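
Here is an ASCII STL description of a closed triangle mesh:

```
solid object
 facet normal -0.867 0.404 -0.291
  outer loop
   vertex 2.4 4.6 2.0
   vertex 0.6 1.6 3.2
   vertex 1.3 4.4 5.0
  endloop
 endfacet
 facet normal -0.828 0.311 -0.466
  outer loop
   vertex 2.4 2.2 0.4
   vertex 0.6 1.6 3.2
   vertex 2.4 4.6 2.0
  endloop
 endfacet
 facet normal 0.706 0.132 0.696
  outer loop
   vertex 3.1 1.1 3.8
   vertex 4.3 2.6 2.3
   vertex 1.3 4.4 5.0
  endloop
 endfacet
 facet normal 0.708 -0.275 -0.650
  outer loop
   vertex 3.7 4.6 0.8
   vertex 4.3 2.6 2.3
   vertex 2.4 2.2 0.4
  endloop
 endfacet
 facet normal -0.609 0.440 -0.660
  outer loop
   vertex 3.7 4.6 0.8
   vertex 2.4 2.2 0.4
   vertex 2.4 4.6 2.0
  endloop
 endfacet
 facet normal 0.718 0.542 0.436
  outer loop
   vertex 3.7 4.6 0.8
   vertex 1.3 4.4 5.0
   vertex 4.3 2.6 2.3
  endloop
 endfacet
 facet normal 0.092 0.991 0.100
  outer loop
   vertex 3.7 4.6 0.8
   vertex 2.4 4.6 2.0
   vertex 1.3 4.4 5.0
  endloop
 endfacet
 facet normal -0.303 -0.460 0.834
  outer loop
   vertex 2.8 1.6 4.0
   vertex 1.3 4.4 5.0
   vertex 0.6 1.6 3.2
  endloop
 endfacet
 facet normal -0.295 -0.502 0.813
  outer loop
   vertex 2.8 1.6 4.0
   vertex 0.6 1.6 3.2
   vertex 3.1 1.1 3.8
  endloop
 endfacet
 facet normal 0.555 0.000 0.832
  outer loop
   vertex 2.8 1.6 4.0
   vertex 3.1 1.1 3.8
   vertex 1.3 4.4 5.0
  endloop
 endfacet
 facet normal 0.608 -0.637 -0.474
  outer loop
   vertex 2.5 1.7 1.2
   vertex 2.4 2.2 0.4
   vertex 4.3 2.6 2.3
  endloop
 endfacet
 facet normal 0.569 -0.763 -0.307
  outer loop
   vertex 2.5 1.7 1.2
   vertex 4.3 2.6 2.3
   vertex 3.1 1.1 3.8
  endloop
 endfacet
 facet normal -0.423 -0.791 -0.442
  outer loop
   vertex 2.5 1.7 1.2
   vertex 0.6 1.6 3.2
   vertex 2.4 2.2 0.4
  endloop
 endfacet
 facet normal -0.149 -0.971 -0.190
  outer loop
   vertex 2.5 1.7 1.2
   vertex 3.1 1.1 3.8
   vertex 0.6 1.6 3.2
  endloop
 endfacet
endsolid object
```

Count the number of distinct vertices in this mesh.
9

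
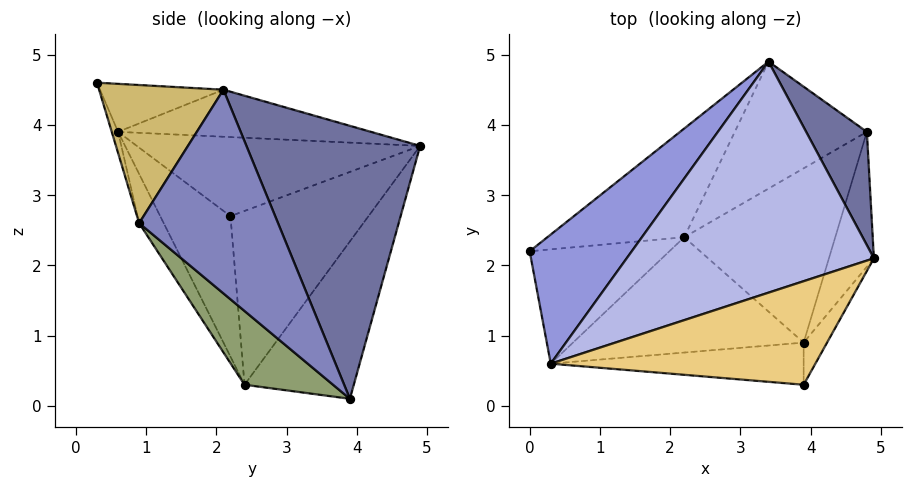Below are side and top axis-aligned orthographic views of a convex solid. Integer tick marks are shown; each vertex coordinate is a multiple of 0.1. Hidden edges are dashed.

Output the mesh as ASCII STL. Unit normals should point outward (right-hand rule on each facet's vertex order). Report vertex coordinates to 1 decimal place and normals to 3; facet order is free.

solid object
 facet normal 0.843 0.505 0.187
  outer loop
   vertex 4.8 3.9 0.1
   vertex 3.4 4.9 3.7
   vertex 4.9 2.1 4.5
  endloop
 endfacet
 facet normal 0.883 -0.427 -0.195
  outer loop
   vertex 3.9 0.9 2.6
   vertex 4.8 3.9 0.1
   vertex 4.9 2.1 4.5
  endloop
 endfacet
 facet normal -0.552 0.431 0.713
  outer loop
   vertex 0.3 0.6 3.9
   vertex 3.4 4.9 3.7
   vertex 0.0 2.2 2.7
  endloop
 endfacet
 facet normal -0.184 0.178 0.967
  outer loop
   vertex 0.3 0.6 3.9
   vertex 4.9 2.1 4.5
   vertex 3.4 4.9 3.7
  endloop
 endfacet
 facet normal 0.329 -0.661 -0.674
  outer loop
   vertex 2.2 2.4 0.3
   vertex 4.8 3.9 0.1
   vertex 3.9 0.9 2.6
  endloop
 endfacet
 facet normal -0.498 0.773 -0.392
  outer loop
   vertex 2.2 2.4 0.3
   vertex 0.0 2.2 2.7
   vertex 3.4 4.9 3.7
  endloop
 endfacet
 facet normal -0.480 0.779 -0.403
  outer loop
   vertex 2.2 2.4 0.3
   vertex 3.4 4.9 3.7
   vertex 4.8 3.9 0.1
  endloop
 endfacet
 facet normal -0.591 -0.552 -0.588
  outer loop
   vertex 2.2 2.4 0.3
   vertex 0.3 0.6 3.9
   vertex 0.0 2.2 2.7
  endloop
 endfacet
 facet normal -0.104 -0.867 -0.488
  outer loop
   vertex 2.2 2.4 0.3
   vertex 3.9 0.9 2.6
   vertex 0.3 0.6 3.9
  endloop
 endfacet
 facet normal 0.861 -0.487 -0.146
  outer loop
   vertex 3.9 0.3 4.6
   vertex 3.9 0.9 2.6
   vertex 4.9 2.1 4.5
  endloop
 endfacet
 facet normal -0.176 0.152 0.973
  outer loop
   vertex 3.9 0.3 4.6
   vertex 4.9 2.1 4.5
   vertex 0.3 0.6 3.9
  endloop
 endfacet
 facet normal -0.024 -0.958 -0.287
  outer loop
   vertex 3.9 0.3 4.6
   vertex 0.3 0.6 3.9
   vertex 3.9 0.9 2.6
  endloop
 endfacet
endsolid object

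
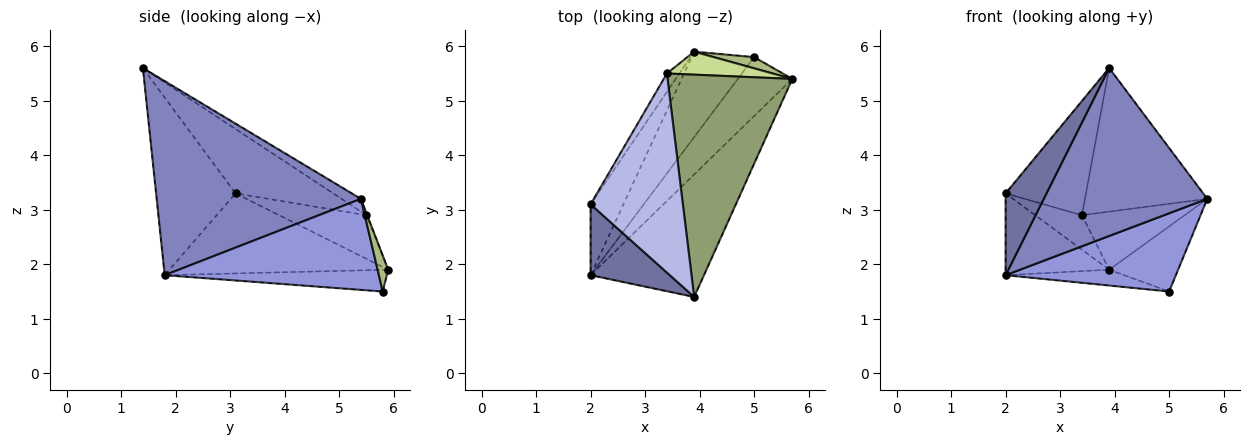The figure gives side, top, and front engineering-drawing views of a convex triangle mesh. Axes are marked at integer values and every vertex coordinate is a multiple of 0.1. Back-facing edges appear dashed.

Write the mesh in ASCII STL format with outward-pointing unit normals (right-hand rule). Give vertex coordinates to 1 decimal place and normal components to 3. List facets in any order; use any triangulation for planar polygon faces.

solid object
 facet normal -0.827 -0.425 0.369
  outer loop
   vertex 2.0 1.8 1.8
   vertex 3.9 1.4 5.6
   vertex 2.0 3.1 3.3
  endloop
 endfacet
 facet normal 0.710 -0.569 -0.415
  outer loop
   vertex 2.0 1.8 1.8
   vertex 5.7 5.4 3.2
   vertex 3.9 1.4 5.6
  endloop
 endfacet
 facet normal 0.709 -0.563 -0.424
  outer loop
   vertex 2.0 1.8 1.8
   vertex 5.0 5.8 1.5
   vertex 5.7 5.4 3.2
  endloop
 endfacet
 facet normal -0.518 0.426 0.742
  outer loop
   vertex 3.4 5.5 2.9
   vertex 2.0 3.1 3.3
   vertex 3.9 1.4 5.6
  endloop
 endfacet
 facet normal -0.086 0.541 0.837
  outer loop
   vertex 3.4 5.5 2.9
   vertex 3.9 1.4 5.6
   vertex 5.7 5.4 3.2
  endloop
 endfacet
 facet normal 0.150 0.974 0.168
  outer loop
   vertex 3.9 5.9 1.9
   vertex 5.7 5.4 3.2
   vertex 5.0 5.8 1.5
  endloop
 endfacet
 facet normal -0.008 0.930 0.368
  outer loop
   vertex 3.9 5.9 1.9
   vertex 3.4 5.5 2.9
   vertex 5.7 5.4 3.2
  endloop
 endfacet
 facet normal -0.323 0.172 -0.931
  outer loop
   vertex 3.9 5.9 1.9
   vertex 5.0 5.8 1.5
   vertex 2.0 1.8 1.8
  endloop
 endfacet
 facet normal -0.847 0.401 -0.348
  outer loop
   vertex 3.9 5.9 1.9
   vertex 2.0 1.8 1.8
   vertex 2.0 3.1 3.3
  endloop
 endfacet
 facet normal -0.855 0.458 -0.244
  outer loop
   vertex 3.9 5.9 1.9
   vertex 2.0 3.1 3.3
   vertex 3.4 5.5 2.9
  endloop
 endfacet
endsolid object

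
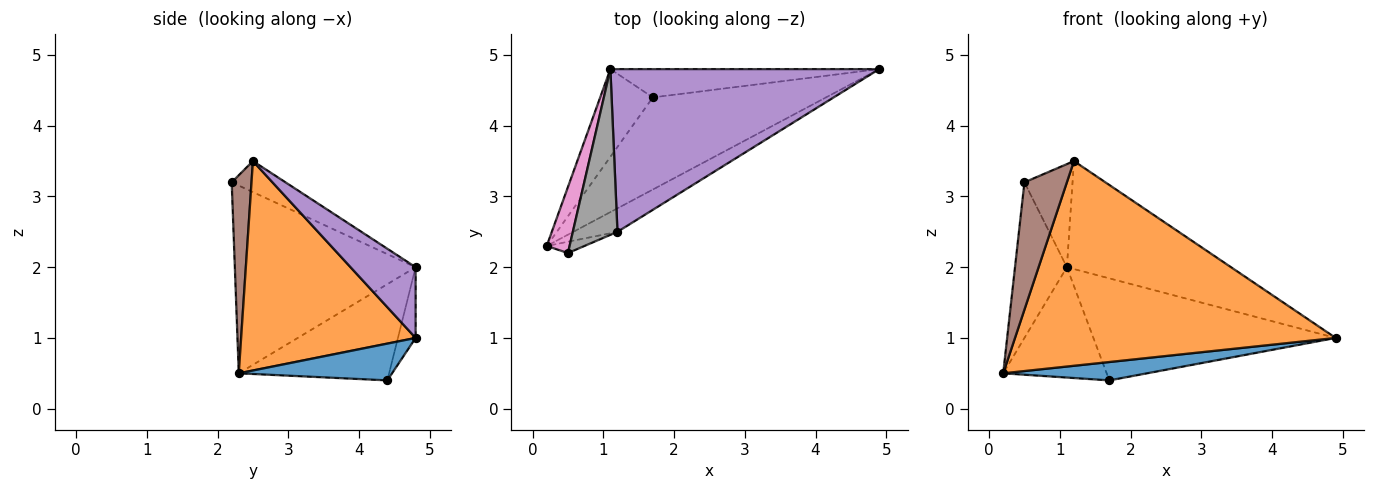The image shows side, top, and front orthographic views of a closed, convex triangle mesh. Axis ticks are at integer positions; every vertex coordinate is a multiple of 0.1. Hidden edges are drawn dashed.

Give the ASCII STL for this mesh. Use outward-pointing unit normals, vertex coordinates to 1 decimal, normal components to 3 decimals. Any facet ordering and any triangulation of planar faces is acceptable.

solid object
 facet normal 0.204 -0.191 -0.960
  outer loop
   vertex 1.7 4.4 0.4
   vertex 4.9 4.8 1.0
   vertex 0.2 2.3 0.5
  endloop
 endfacet
 facet normal 0.476 -0.874 -0.100
  outer loop
   vertex 1.2 2.5 3.5
   vertex 0.2 2.3 0.5
   vertex 4.9 4.8 1.0
  endloop
 endfacet
 facet normal -0.751 0.517 -0.411
  outer loop
   vertex 1.1 4.8 2.0
   vertex 1.7 4.4 0.4
   vertex 0.2 2.3 0.5
  endloop
 endfacet
 facet normal -0.070 0.961 -0.267
  outer loop
   vertex 1.1 4.8 2.0
   vertex 4.9 4.8 1.0
   vertex 1.7 4.4 0.4
  endloop
 endfacet
 facet normal 0.214 0.540 0.814
  outer loop
   vertex 1.1 4.8 2.0
   vertex 1.2 2.5 3.5
   vertex 4.9 4.8 1.0
  endloop
 endfacet
 facet normal 0.422 -0.903 -0.080
  outer loop
   vertex 0.5 2.2 3.2
   vertex 0.2 2.3 0.5
   vertex 1.2 2.5 3.5
  endloop
 endfacet
 facet normal -0.955 0.274 0.116
  outer loop
   vertex 0.5 2.2 3.2
   vertex 1.1 4.8 2.0
   vertex 0.2 2.3 0.5
  endloop
 endfacet
 facet normal -0.508 0.455 0.731
  outer loop
   vertex 0.5 2.2 3.2
   vertex 1.2 2.5 3.5
   vertex 1.1 4.8 2.0
  endloop
 endfacet
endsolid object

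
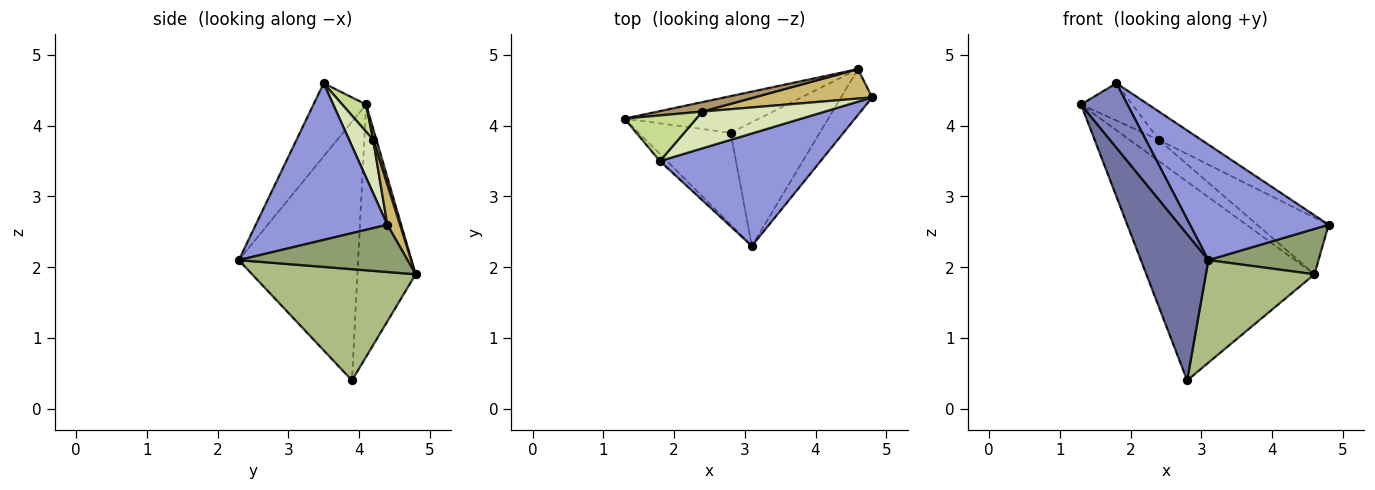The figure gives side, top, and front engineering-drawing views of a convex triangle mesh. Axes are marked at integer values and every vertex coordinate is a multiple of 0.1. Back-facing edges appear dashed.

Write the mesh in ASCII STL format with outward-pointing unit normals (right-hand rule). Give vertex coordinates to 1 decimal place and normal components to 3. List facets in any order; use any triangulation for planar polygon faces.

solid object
 facet normal -0.832 -0.470 -0.296
  outer loop
   vertex 2.8 3.9 0.4
   vertex 3.1 2.3 2.1
   vertex 1.3 4.1 4.3
  endloop
 endfacet
 facet normal -0.748 -0.660 -0.072
  outer loop
   vertex 1.8 3.5 4.6
   vertex 1.3 4.1 4.3
   vertex 3.1 2.3 2.1
  endloop
 endfacet
 facet normal 0.562 -0.593 0.577
  outer loop
   vertex 1.8 3.5 4.6
   vertex 3.1 2.3 2.1
   vertex 4.8 4.4 2.6
  endloop
 endfacet
 facet normal -0.322 0.931 -0.172
  outer loop
   vertex 4.6 4.8 1.9
   vertex 2.8 3.9 0.4
   vertex 1.3 4.1 4.3
  endloop
 endfacet
 facet normal 0.733 -0.479 -0.483
  outer loop
   vertex 4.6 4.8 1.9
   vertex 4.8 4.4 2.6
   vertex 3.1 2.3 2.1
  endloop
 endfacet
 facet normal 0.693 -0.460 -0.555
  outer loop
   vertex 4.6 4.8 1.9
   vertex 3.1 2.3 2.1
   vertex 2.8 3.9 0.4
  endloop
 endfacet
 facet normal 0.283 0.607 0.743
  outer loop
   vertex 2.4 4.2 3.8
   vertex 1.3 4.1 4.3
   vertex 1.8 3.5 4.6
  endloop
 endfacet
 facet normal 0.327 0.576 0.749
  outer loop
   vertex 2.4 4.2 3.8
   vertex 1.8 3.5 4.6
   vertex 4.8 4.4 2.6
  endloop
 endfacet
 facet normal 0.101 0.909 0.404
  outer loop
   vertex 2.4 4.2 3.8
   vertex 4.6 4.8 1.9
   vertex 1.3 4.1 4.3
  endloop
 endfacet
 facet normal 0.155 0.876 0.456
  outer loop
   vertex 2.4 4.2 3.8
   vertex 4.8 4.4 2.6
   vertex 4.6 4.8 1.9
  endloop
 endfacet
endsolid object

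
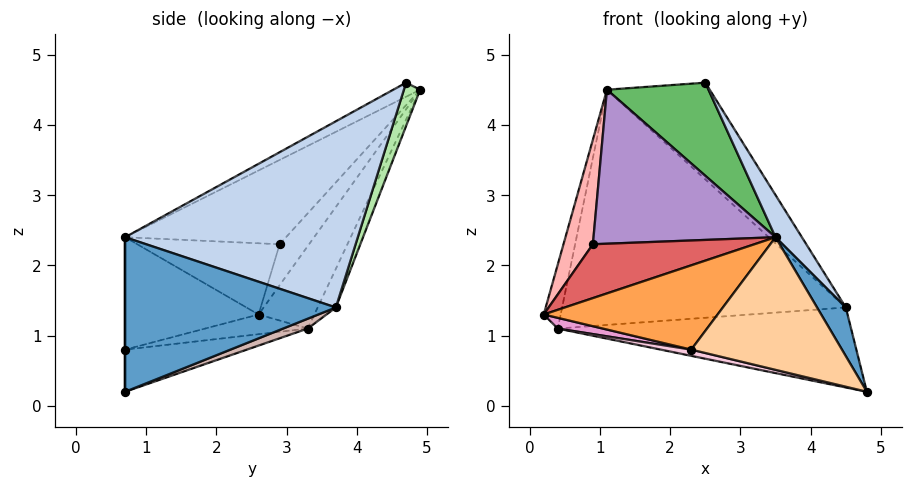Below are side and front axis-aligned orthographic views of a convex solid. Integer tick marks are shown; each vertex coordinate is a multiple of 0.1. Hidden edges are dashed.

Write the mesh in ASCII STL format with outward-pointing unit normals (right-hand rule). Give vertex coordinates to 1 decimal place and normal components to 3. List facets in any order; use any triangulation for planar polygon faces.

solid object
 facet normal 0.855 -0.117 0.505
  outer loop
   vertex 4.5 3.7 1.4
   vertex 3.5 0.7 2.4
   vertex 4.8 0.7 0.2
  endloop
 endfacet
 facet normal 0.831 -0.094 0.549
  outer loop
   vertex 4.5 3.7 1.4
   vertex 2.5 4.7 4.6
   vertex 3.5 0.7 2.4
  endloop
 endfacet
 facet normal -0.554 -0.722 0.415
  outer loop
   vertex 2.3 0.7 0.8
   vertex 3.5 0.7 2.4
   vertex 0.2 2.6 1.3
  endloop
 endfacet
 facet normal 0.000 -1.000 0.000
  outer loop
   vertex 2.3 0.7 0.8
   vertex 4.8 0.7 0.2
   vertex 3.5 0.7 2.4
  endloop
 endfacet
 facet normal -0.133 -0.503 0.854
  outer loop
   vertex 1.1 4.9 4.5
   vertex 3.5 0.7 2.4
   vertex 2.5 4.7 4.6
  endloop
 endfacet
 facet normal 0.153 0.966 -0.207
  outer loop
   vertex 1.1 4.9 4.5
   vertex 2.5 4.7 4.6
   vertex 4.5 3.7 1.4
  endloop
 endfacet
 facet normal -0.545 -0.618 0.567
  outer loop
   vertex 0.9 2.9 2.3
   vertex 0.2 2.6 1.3
   vertex 3.5 0.7 2.4
  endloop
 endfacet
 facet normal -0.577 -0.577 0.577
  outer loop
   vertex 0.9 2.9 2.3
   vertex 1.1 4.9 4.5
   vertex 0.2 2.6 1.3
  endloop
 endfacet
 facet normal -0.532 -0.602 0.595
  outer loop
   vertex 0.9 2.9 2.3
   vertex 3.5 0.7 2.4
   vertex 1.1 4.9 4.5
  endloop
 endfacet
 facet normal -0.955 0.290 0.060
  outer loop
   vertex 0.4 3.3 1.1
   vertex 0.2 2.6 1.3
   vertex 1.1 4.9 4.5
  endloop
 endfacet
 facet normal -0.058 0.908 -0.415
  outer loop
   vertex 0.4 3.3 1.1
   vertex 1.1 4.9 4.5
   vertex 4.5 3.7 1.4
  endloop
 endfacet
 facet normal 0.031 0.374 -0.927
  outer loop
   vertex 0.4 3.3 1.1
   vertex 4.5 3.7 1.4
   vertex 4.8 0.7 0.2
  endloop
 endfacet
 facet normal -0.362 -0.159 -0.918
  outer loop
   vertex 0.4 3.3 1.1
   vertex 2.3 0.7 0.8
   vertex 0.2 2.6 1.3
  endloop
 endfacet
 facet normal -0.233 -0.058 -0.971
  outer loop
   vertex 0.4 3.3 1.1
   vertex 4.8 0.7 0.2
   vertex 2.3 0.7 0.8
  endloop
 endfacet
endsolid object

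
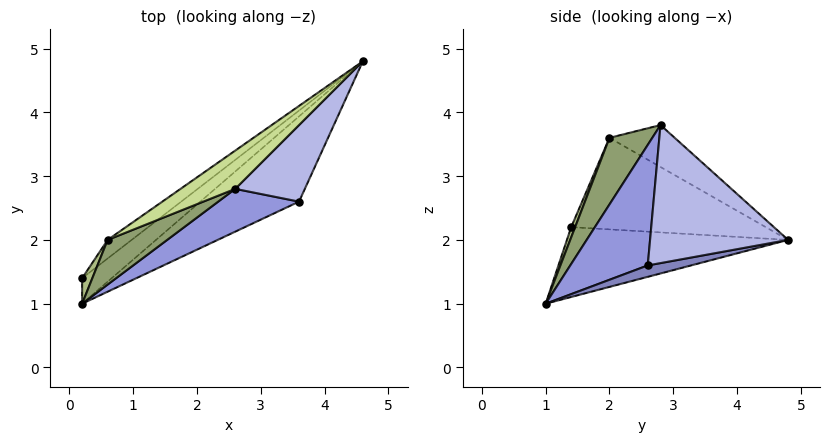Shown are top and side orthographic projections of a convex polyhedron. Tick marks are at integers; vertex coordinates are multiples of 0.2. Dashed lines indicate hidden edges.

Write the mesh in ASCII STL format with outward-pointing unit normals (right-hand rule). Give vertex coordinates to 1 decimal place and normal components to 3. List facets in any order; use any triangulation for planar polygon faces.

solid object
 facet normal -0.599 0.760 -0.253
  outer loop
   vertex 0.2 1.4 2.2
   vertex 4.6 4.8 2.0
   vertex 0.2 1.0 1.0
  endloop
 endfacet
 facet normal 0.114 0.127 -0.985
  outer loop
   vertex 3.6 2.6 1.6
   vertex 0.2 1.0 1.0
   vertex 4.6 4.8 2.0
  endloop
 endfacet
 facet normal 0.375 -0.892 0.252
  outer loop
   vertex 3.6 2.6 1.6
   vertex 2.6 2.8 3.8
   vertex 0.2 1.0 1.0
  endloop
 endfacet
 facet normal 0.803 -0.438 0.405
  outer loop
   vertex 3.6 2.6 1.6
   vertex 4.6 4.8 2.0
   vertex 2.6 2.8 3.8
  endloop
 endfacet
 facet normal 0.329 -0.897 0.294
  outer loop
   vertex 0.6 2.0 3.6
   vertex 0.2 1.0 1.0
   vertex 2.6 2.8 3.8
  endloop
 endfacet
 facet normal 0.302 -0.905 0.302
  outer loop
   vertex 0.6 2.0 3.6
   vertex 0.2 1.4 2.2
   vertex 0.2 1.0 1.0
  endloop
 endfacet
 facet normal -0.367 0.798 0.479
  outer loop
   vertex 0.6 2.0 3.6
   vertex 2.6 2.8 3.8
   vertex 4.6 4.8 2.0
  endloop
 endfacet
 facet normal -0.608 0.778 -0.160
  outer loop
   vertex 0.6 2.0 3.6
   vertex 4.6 4.8 2.0
   vertex 0.2 1.4 2.2
  endloop
 endfacet
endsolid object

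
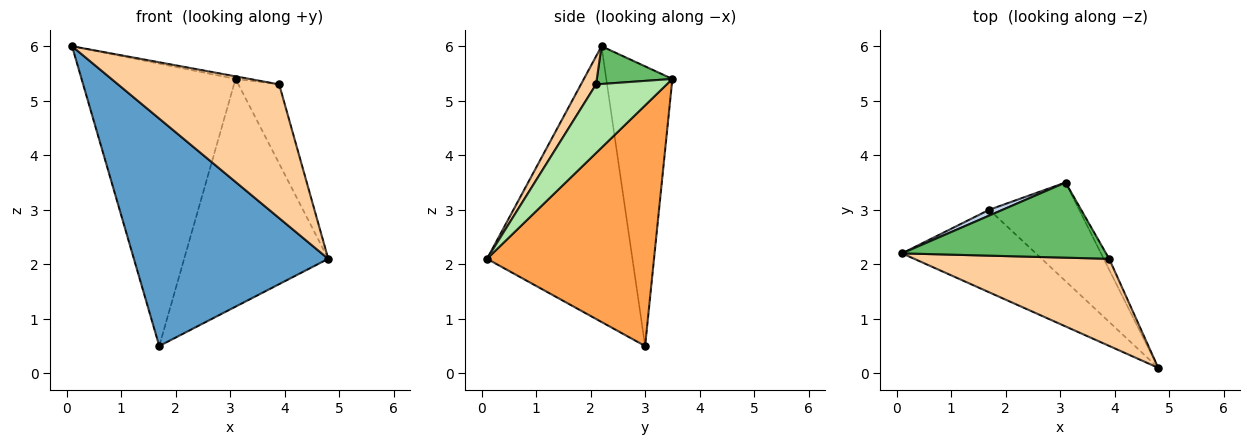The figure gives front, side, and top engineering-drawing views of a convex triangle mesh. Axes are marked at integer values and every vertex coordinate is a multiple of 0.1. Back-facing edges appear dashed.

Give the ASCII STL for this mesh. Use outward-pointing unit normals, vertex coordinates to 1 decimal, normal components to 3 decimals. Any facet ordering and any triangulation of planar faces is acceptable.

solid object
 facet normal -0.575 -0.769 -0.279
  outer loop
   vertex 1.7 3.0 0.5
   vertex 4.8 0.1 2.1
   vertex 0.1 2.2 6.0
  endloop
 endfacet
 facet normal -0.394 0.919 0.019
  outer loop
   vertex 1.7 3.0 0.5
   vertex 0.1 2.2 6.0
   vertex 3.1 3.5 5.4
  endloop
 endfacet
 facet normal 0.729 0.629 -0.272
  outer loop
   vertex 1.7 3.0 0.5
   vertex 3.1 3.5 5.4
   vertex 4.8 0.1 2.1
  endloop
 endfacet
 facet normal 0.078 -0.835 0.544
  outer loop
   vertex 3.9 2.1 5.3
   vertex 0.1 2.2 6.0
   vertex 4.8 0.1 2.1
  endloop
 endfacet
 facet normal 0.182 0.034 0.983
  outer loop
   vertex 3.9 2.1 5.3
   vertex 3.1 3.5 5.4
   vertex 0.1 2.2 6.0
  endloop
 endfacet
 facet normal 0.864 0.499 -0.069
  outer loop
   vertex 3.9 2.1 5.3
   vertex 4.8 0.1 2.1
   vertex 3.1 3.5 5.4
  endloop
 endfacet
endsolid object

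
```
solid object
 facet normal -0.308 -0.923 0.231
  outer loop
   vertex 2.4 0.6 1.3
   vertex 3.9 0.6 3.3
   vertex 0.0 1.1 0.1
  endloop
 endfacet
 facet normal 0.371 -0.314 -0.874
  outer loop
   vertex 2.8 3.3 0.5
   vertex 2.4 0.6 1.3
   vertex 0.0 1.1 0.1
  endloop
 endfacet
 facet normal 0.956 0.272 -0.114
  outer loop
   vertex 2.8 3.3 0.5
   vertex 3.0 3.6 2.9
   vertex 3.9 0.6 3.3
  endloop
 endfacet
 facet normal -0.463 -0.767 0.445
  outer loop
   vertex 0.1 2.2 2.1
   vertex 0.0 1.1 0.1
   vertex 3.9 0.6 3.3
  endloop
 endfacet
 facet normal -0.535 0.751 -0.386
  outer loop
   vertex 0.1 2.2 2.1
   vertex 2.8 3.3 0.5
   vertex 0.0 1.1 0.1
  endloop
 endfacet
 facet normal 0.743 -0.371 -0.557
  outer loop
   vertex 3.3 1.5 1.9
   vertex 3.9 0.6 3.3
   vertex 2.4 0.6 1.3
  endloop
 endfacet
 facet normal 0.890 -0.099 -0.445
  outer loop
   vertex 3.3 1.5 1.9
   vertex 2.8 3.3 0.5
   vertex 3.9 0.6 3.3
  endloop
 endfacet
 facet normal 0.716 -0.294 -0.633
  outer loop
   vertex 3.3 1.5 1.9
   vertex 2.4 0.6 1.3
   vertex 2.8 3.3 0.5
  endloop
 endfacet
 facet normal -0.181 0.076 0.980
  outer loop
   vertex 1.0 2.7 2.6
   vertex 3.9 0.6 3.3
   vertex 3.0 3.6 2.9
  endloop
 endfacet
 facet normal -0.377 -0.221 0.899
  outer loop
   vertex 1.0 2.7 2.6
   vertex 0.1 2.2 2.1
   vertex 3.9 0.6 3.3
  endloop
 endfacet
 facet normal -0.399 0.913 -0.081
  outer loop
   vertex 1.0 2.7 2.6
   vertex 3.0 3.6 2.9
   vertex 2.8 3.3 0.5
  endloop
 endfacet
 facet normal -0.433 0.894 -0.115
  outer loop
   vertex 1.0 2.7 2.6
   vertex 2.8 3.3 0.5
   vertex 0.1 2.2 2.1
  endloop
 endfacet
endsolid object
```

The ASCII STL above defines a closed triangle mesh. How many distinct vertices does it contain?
8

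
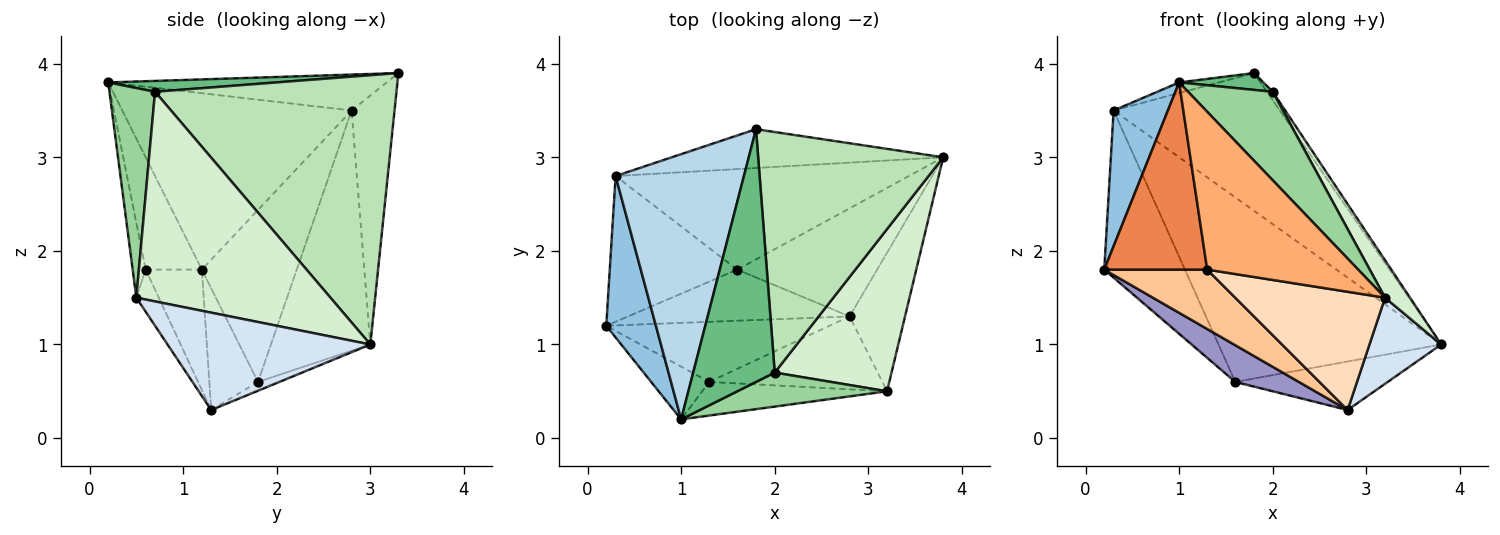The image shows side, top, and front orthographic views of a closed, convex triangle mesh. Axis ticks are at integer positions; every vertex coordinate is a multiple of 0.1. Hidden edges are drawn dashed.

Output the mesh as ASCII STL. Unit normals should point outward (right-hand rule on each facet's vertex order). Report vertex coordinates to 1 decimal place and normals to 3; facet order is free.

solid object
 facet normal -0.241 0.934 -0.263
  outer loop
   vertex 0.3 2.8 3.5
   vertex 1.8 3.3 3.9
   vertex 3.8 3.0 1.0
  endloop
 endfacet
 facet normal -0.938 -0.222 0.264
  outer loop
   vertex 0.3 2.8 3.5
   vertex 0.2 1.2 1.8
   vertex 1.0 0.2 3.8
  endloop
 endfacet
 facet normal -0.269 0.038 0.962
  outer loop
   vertex 0.3 2.8 3.5
   vertex 1.0 0.2 3.8
   vertex 1.8 3.3 3.9
  endloop
 endfacet
 facet normal 0.831 -0.294 -0.473
  outer loop
   vertex 2.8 1.3 0.3
   vertex 3.8 3.0 1.0
   vertex 3.2 0.5 1.5
  endloop
 endfacet
 facet normal -0.465 -0.852 -0.240
  outer loop
   vertex 1.3 0.6 1.8
   vertex 1.0 0.2 3.8
   vertex 0.2 1.2 1.8
  endloop
 endfacet
 facet normal -0.084 -0.975 -0.208
  outer loop
   vertex 1.3 0.6 1.8
   vertex 3.2 0.5 1.5
   vertex 1.0 0.2 3.8
  endloop
 endfacet
 facet normal -0.358 -0.656 -0.664
  outer loop
   vertex 1.3 0.6 1.8
   vertex 0.2 1.2 1.8
   vertex 2.8 1.3 0.3
  endloop
 endfacet
 facet normal -0.127 -0.844 -0.521
  outer loop
   vertex 1.3 0.6 1.8
   vertex 2.8 1.3 0.3
   vertex 3.2 0.5 1.5
  endloop
 endfacet
 facet normal 0.132 -0.066 0.989
  outer loop
   vertex 2.0 0.7 3.7
   vertex 1.8 3.3 3.9
   vertex 1.0 0.2 3.8
  endloop
 endfacet
 facet normal 0.449 -0.834 0.321
  outer loop
   vertex 2.0 0.7 3.7
   vertex 1.0 0.2 3.8
   vertex 3.2 0.5 1.5
  endloop
 endfacet
 facet normal 0.824 0.020 0.566
  outer loop
   vertex 2.0 0.7 3.7
   vertex 3.8 3.0 1.0
   vertex 1.8 3.3 3.9
  endloop
 endfacet
 facet normal 0.868 -0.112 0.484
  outer loop
   vertex 2.0 0.7 3.7
   vertex 3.2 0.5 1.5
   vertex 3.8 3.0 1.0
  endloop
 endfacet
 facet normal -0.407 -0.533 -0.742
  outer loop
   vertex 1.6 1.8 0.6
   vertex 2.8 1.3 0.3
   vertex 0.2 1.2 1.8
  endloop
 endfacet
 facet normal -0.057 0.409 -0.911
  outer loop
   vertex 1.6 1.8 0.6
   vertex 3.8 3.0 1.0
   vertex 2.8 1.3 0.3
  endloop
 endfacet
 facet normal -0.663 0.564 -0.492
  outer loop
   vertex 1.6 1.8 0.6
   vertex 0.2 1.2 1.8
   vertex 0.3 2.8 3.5
  endloop
 endfacet
 facet normal -0.365 0.818 -0.445
  outer loop
   vertex 1.6 1.8 0.6
   vertex 0.3 2.8 3.5
   vertex 3.8 3.0 1.0
  endloop
 endfacet
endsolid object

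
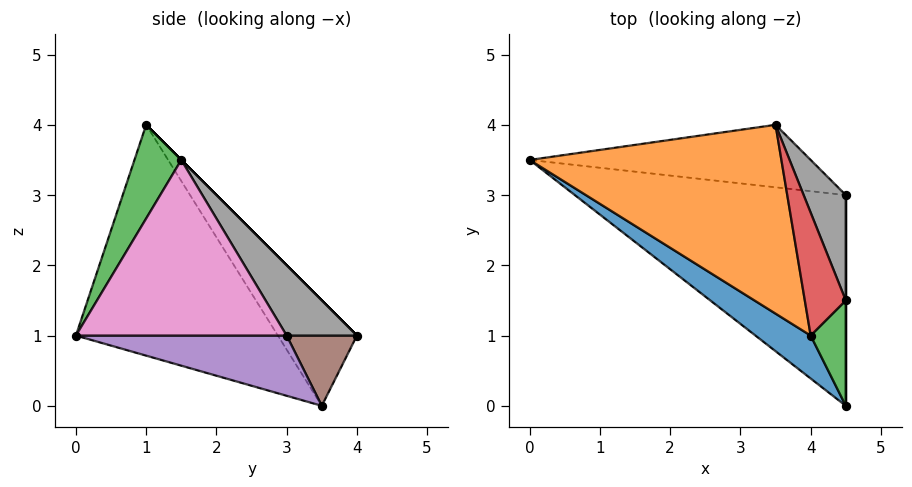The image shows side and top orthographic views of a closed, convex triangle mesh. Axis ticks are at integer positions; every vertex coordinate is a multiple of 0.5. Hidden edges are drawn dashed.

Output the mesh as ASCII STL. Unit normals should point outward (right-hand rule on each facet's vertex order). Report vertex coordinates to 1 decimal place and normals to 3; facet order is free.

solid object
 facet normal -0.628 -0.764 0.150
  outer loop
   vertex 4.0 1.0 4.0
   vertex 0.0 3.5 0.0
   vertex 4.5 0.0 1.0
  endloop
 endfacet
 facet normal -0.293 0.651 0.700
  outer loop
   vertex 4.0 1.0 4.0
   vertex 3.5 4.0 1.0
   vertex 0.0 3.5 0.0
  endloop
 endfacet
 facet normal 0.808 -0.505 0.303
  outer loop
   vertex 4.5 1.5 3.5
   vertex 4.0 1.0 4.0
   vertex 4.5 0.0 1.0
  endloop
 endfacet
 facet normal 0.000 0.707 0.707
  outer loop
   vertex 4.5 1.5 3.5
   vertex 3.5 4.0 1.0
   vertex 4.0 1.0 4.0
  endloop
 endfacet
 facet normal 0.217 0.000 -0.976
  outer loop
   vertex 4.5 3.0 1.0
   vertex 4.5 0.0 1.0
   vertex 0.0 3.5 0.0
  endloop
 endfacet
 facet normal 0.236 0.236 -0.943
  outer loop
   vertex 4.5 3.0 1.0
   vertex 0.0 3.5 0.0
   vertex 3.5 4.0 1.0
  endloop
 endfacet
 facet normal 1.000 0.000 0.000
  outer loop
   vertex 4.5 3.0 1.0
   vertex 4.5 1.5 3.5
   vertex 4.5 0.0 1.0
  endloop
 endfacet
 facet normal 0.651 0.651 0.391
  outer loop
   vertex 4.5 3.0 1.0
   vertex 3.5 4.0 1.0
   vertex 4.5 1.5 3.5
  endloop
 endfacet
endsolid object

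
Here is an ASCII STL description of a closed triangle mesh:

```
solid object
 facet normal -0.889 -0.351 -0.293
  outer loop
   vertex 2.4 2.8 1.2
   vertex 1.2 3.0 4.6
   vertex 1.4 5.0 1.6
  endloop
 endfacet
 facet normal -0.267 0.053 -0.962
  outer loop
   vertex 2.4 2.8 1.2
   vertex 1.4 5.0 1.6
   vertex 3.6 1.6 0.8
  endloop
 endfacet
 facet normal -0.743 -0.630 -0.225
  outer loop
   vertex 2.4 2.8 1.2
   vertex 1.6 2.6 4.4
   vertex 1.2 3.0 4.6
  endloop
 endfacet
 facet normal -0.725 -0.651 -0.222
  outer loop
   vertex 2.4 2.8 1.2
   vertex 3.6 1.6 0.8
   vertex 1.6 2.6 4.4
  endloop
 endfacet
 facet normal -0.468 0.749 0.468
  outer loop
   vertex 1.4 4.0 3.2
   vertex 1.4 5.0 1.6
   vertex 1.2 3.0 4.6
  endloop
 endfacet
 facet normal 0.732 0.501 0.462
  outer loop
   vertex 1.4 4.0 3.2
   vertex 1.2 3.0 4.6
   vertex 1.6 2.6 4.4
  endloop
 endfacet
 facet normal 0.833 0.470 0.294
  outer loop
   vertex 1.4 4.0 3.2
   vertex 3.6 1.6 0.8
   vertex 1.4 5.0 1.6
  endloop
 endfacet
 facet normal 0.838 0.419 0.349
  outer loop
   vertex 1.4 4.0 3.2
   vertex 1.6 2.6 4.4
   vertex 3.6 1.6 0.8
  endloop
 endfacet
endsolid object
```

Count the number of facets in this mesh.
8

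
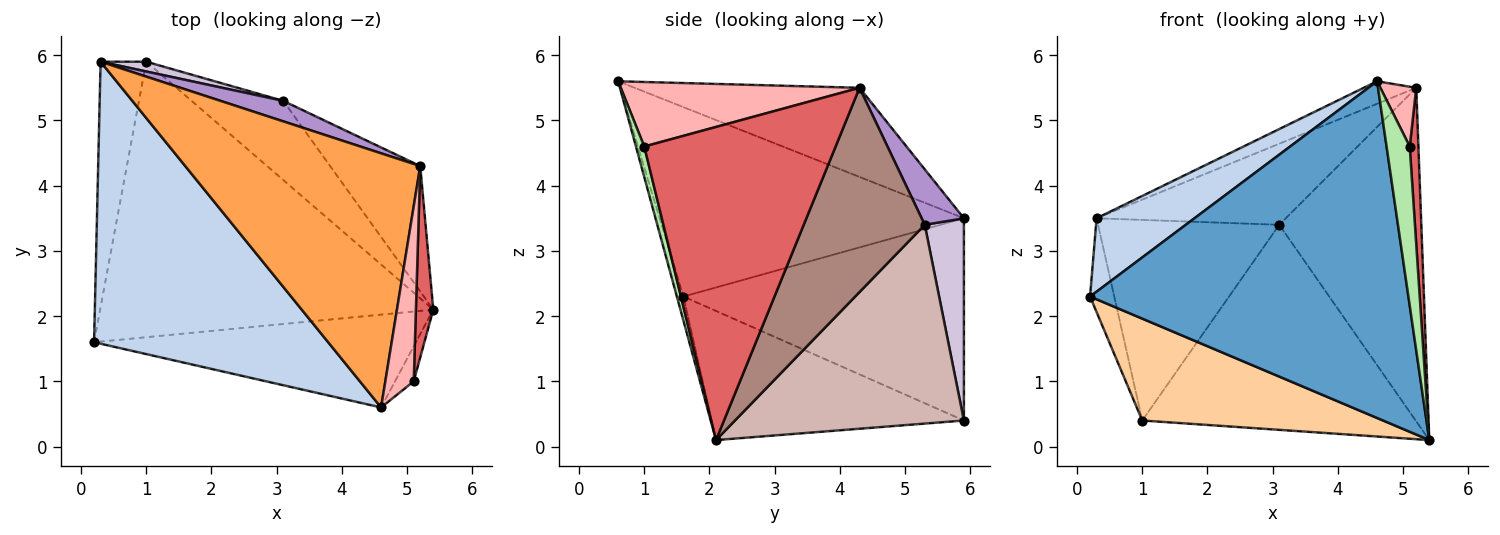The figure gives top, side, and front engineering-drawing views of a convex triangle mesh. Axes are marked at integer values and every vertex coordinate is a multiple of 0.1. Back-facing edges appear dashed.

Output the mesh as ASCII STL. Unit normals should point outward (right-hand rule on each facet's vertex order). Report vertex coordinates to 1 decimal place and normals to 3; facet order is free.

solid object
 facet normal -0.020 -0.964 -0.266
  outer loop
   vertex 4.6 0.6 5.6
   vertex 0.2 1.6 2.3
   vertex 5.4 2.1 0.1
  endloop
 endfacet
 facet normal -0.617 -0.198 0.762
  outer loop
   vertex 4.6 0.6 5.6
   vertex 0.3 5.9 3.5
   vertex 0.2 1.6 2.3
  endloop
 endfacet
 facet normal -0.353 0.082 0.932
  outer loop
   vertex 5.2 4.3 5.5
   vertex 0.3 5.9 3.5
   vertex 4.6 0.6 5.6
  endloop
 endfacet
 facet normal -0.342 -0.326 -0.882
  outer loop
   vertex 1.0 5.9 0.4
   vertex 5.4 2.1 0.1
   vertex 0.2 1.6 2.3
  endloop
 endfacet
 facet normal -0.972 0.084 -0.219
  outer loop
   vertex 1.0 5.9 0.4
   vertex 0.2 1.6 2.3
   vertex 0.3 5.9 3.5
  endloop
 endfacet
 facet normal 0.331 -0.922 -0.203
  outer loop
   vertex 5.1 1.0 4.6
   vertex 4.6 0.6 5.6
   vertex 5.4 2.1 0.1
  endloop
 endfacet
 facet normal 0.997 -0.045 0.055
  outer loop
   vertex 5.1 1.0 4.6
   vertex 5.4 2.1 0.1
   vertex 5.2 4.3 5.5
  endloop
 endfacet
 facet normal 0.907 -0.136 0.399
  outer loop
   vertex 5.1 1.0 4.6
   vertex 5.2 4.3 5.5
   vertex 4.6 0.6 5.6
  endloop
 endfacet
 facet normal 0.212 0.948 0.240
  outer loop
   vertex 3.1 5.3 3.4
   vertex 0.3 5.9 3.5
   vertex 5.2 4.3 5.5
  endloop
 endfacet
 facet normal 0.211 0.976 0.048
  outer loop
   vertex 3.1 5.3 3.4
   vertex 1.0 5.9 0.4
   vertex 0.3 5.9 3.5
  endloop
 endfacet
 facet normal 0.624 0.732 -0.275
  outer loop
   vertex 3.1 5.3 3.4
   vertex 5.2 4.3 5.5
   vertex 5.4 2.1 0.1
  endloop
 endfacet
 facet normal 0.616 0.735 -0.284
  outer loop
   vertex 3.1 5.3 3.4
   vertex 5.4 2.1 0.1
   vertex 1.0 5.9 0.4
  endloop
 endfacet
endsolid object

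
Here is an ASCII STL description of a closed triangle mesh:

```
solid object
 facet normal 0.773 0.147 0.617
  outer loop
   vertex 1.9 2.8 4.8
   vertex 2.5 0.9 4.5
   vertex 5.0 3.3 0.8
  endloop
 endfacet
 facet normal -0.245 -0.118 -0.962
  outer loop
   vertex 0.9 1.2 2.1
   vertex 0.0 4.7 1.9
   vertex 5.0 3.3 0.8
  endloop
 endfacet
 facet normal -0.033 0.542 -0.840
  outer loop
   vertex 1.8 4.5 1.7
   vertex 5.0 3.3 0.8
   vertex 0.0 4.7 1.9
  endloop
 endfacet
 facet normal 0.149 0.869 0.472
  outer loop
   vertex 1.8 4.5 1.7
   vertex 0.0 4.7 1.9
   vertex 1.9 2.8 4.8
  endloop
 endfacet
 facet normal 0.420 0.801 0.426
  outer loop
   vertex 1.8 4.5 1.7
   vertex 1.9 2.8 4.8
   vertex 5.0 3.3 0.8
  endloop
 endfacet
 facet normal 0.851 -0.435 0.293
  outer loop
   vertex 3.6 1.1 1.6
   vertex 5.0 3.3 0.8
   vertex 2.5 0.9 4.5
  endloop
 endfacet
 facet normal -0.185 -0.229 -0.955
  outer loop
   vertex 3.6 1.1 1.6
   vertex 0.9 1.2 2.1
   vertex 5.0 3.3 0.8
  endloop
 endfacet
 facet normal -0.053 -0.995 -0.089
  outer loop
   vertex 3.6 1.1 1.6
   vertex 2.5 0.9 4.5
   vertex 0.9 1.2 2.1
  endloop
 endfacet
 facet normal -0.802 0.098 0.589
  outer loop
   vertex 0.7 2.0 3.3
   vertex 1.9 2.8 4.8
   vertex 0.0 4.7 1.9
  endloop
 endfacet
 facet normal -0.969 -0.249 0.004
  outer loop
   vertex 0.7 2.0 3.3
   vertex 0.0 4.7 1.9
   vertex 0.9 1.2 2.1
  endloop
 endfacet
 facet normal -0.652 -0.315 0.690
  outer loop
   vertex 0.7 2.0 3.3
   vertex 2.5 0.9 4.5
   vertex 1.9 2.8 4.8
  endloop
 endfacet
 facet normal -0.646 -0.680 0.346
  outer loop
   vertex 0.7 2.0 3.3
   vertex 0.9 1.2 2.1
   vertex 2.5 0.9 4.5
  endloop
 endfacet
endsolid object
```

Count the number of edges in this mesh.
18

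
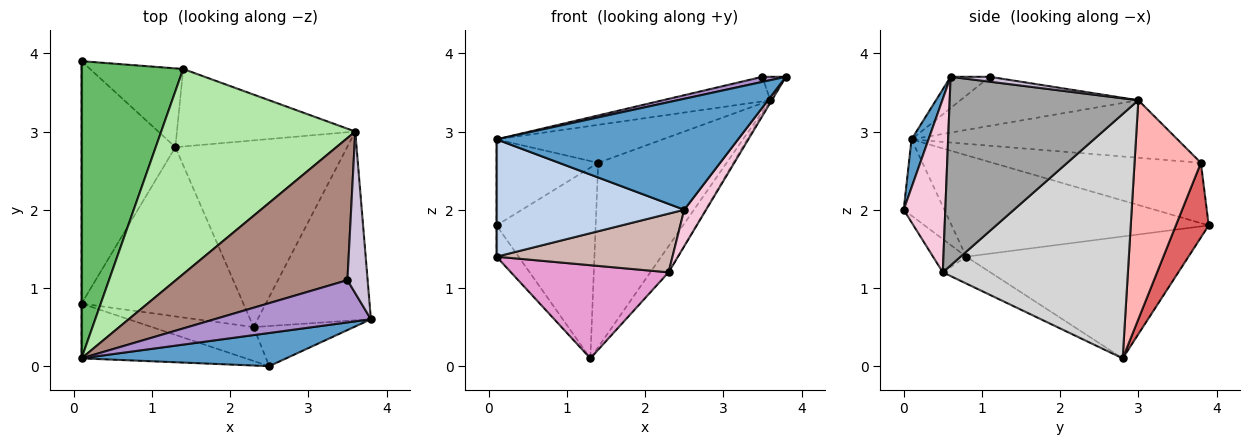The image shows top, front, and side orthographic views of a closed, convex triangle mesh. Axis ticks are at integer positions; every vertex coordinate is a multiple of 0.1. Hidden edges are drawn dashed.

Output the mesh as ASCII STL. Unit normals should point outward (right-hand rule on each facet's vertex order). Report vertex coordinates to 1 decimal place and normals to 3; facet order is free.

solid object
 facet normal 0.067 -0.956 0.286
  outer loop
   vertex 0.1 0.1 2.9
   vertex 2.5 0.0 2.0
   vertex 3.8 0.6 3.7
  endloop
 endfacet
 facet normal -0.193 -0.889 -0.415
  outer loop
   vertex 0.1 0.8 1.4
   vertex 2.5 0.0 2.0
   vertex 0.1 0.1 2.9
  endloop
 endfacet
 facet normal -0.790 0.078 -0.608
  outer loop
   vertex 0.1 0.8 1.4
   vertex 0.1 3.9 1.8
   vertex 1.3 2.8 0.1
  endloop
 endfacet
 facet normal -1.000 0.000 0.000
  outer loop
   vertex 0.1 0.8 1.4
   vertex 0.1 0.1 2.9
   vertex 0.1 3.9 1.8
  endloop
 endfacet
 facet normal -0.495 0.242 0.835
  outer loop
   vertex 1.4 3.8 2.6
   vertex 0.1 3.9 1.8
   vertex 0.1 0.1 2.9
  endloop
 endfacet
 facet normal -0.280 0.175 0.944
  outer loop
   vertex 1.4 3.8 2.6
   vertex 0.1 0.1 2.9
   vertex 3.6 3.0 3.4
  endloop
 endfacet
 facet normal 0.293 0.884 -0.365
  outer loop
   vertex 1.4 3.8 2.6
   vertex 1.3 2.8 0.1
   vertex 0.1 3.9 1.8
  endloop
 endfacet
 facet normal 0.430 0.832 -0.350
  outer loop
   vertex 1.4 3.8 2.6
   vertex 3.6 3.0 3.4
   vertex 1.3 2.8 0.1
  endloop
 endfacet
 facet normal -0.195 -0.117 0.974
  outer loop
   vertex 3.5 1.1 3.7
   vertex 0.1 0.1 2.9
   vertex 3.8 0.6 3.7
  endloop
 endfacet
 facet normal 0.233 0.140 0.962
  outer loop
   vertex 3.5 1.1 3.7
   vertex 3.8 0.6 3.7
   vertex 3.6 3.0 3.4
  endloop
 endfacet
 facet normal -0.271 0.164 0.948
  outer loop
   vertex 3.5 1.1 3.7
   vertex 3.6 3.0 3.4
   vertex 0.1 0.1 2.9
  endloop
 endfacet
 facet normal -0.161 -0.855 -0.494
  outer loop
   vertex 2.3 0.5 1.2
   vertex 2.5 0.0 2.0
   vertex 0.1 0.8 1.4
  endloop
 endfacet
 facet normal -0.144 -0.477 -0.867
  outer loop
   vertex 2.3 0.5 1.2
   vertex 0.1 0.8 1.4
   vertex 1.3 2.8 0.1
  endloop
 endfacet
 facet normal 0.788 -0.415 -0.456
  outer loop
   vertex 2.3 0.5 1.2
   vertex 3.8 0.6 3.7
   vertex 2.5 0.0 2.0
  endloop
 endfacet
 facet normal 0.857 0.007 -0.515
  outer loop
   vertex 2.3 0.5 1.2
   vertex 3.6 3.0 3.4
   vertex 3.8 0.6 3.7
  endloop
 endfacet
 facet normal 0.815 0.080 -0.573
  outer loop
   vertex 2.3 0.5 1.2
   vertex 1.3 2.8 0.1
   vertex 3.6 3.0 3.4
  endloop
 endfacet
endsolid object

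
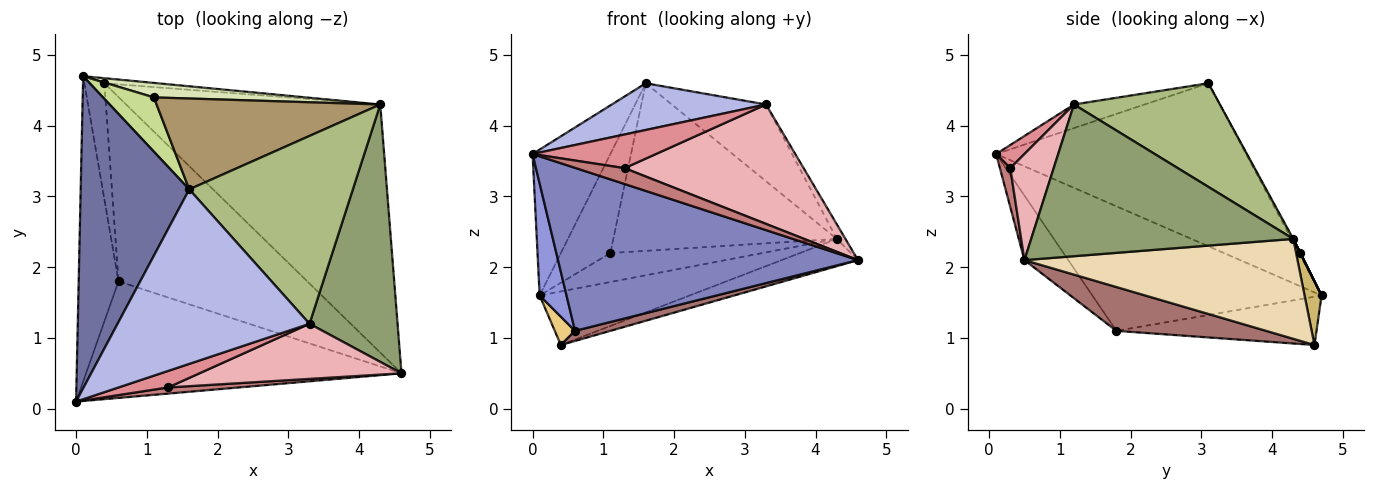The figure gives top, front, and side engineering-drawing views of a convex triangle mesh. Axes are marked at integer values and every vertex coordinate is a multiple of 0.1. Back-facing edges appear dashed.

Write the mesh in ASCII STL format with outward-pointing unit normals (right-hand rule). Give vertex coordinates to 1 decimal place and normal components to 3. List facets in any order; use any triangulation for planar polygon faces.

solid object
 facet normal -0.806 0.251 0.537
  outer loop
   vertex 1.6 3.1 4.6
   vertex 0.1 4.7 1.6
   vertex 0.0 0.1 3.6
  endloop
 endfacet
 facet normal -0.118 -0.808 -0.578
  outer loop
   vertex 0.6 1.8 1.1
   vertex 4.6 0.5 2.1
   vertex 0.0 0.1 3.6
  endloop
 endfacet
 facet normal -0.947 -0.111 -0.303
  outer loop
   vertex 0.6 1.8 1.1
   vertex 0.0 0.1 3.6
   vertex 0.1 4.7 1.6
  endloop
 endfacet
 facet normal -0.118 -0.257 0.959
  outer loop
   vertex 3.3 1.2 4.3
   vertex 1.6 3.1 4.6
   vertex 0.0 0.1 3.6
  endloop
 endfacet
 facet normal 0.865 0.029 0.502
  outer loop
   vertex 3.3 1.2 4.3
   vertex 4.6 0.5 2.1
   vertex 4.3 4.3 2.4
  endloop
 endfacet
 facet normal 0.506 0.326 0.799
  outer loop
   vertex 3.3 1.2 4.3
   vertex 4.3 4.3 2.4
   vertex 1.6 3.1 4.6
  endloop
 endfacet
 facet normal -0.025 0.877 0.480
  outer loop
   vertex 1.1 4.4 2.2
   vertex 0.1 4.7 1.6
   vertex 1.6 3.1 4.6
  endloop
 endfacet
 facet normal 0.000 0.894 0.447
  outer loop
   vertex 1.1 4.4 2.2
   vertex 4.3 4.3 2.4
   vertex 0.1 4.7 1.6
  endloop
 endfacet
 facet normal -0.002 0.879 0.477
  outer loop
   vertex 1.1 4.4 2.2
   vertex 1.6 3.1 4.6
   vertex 4.3 4.3 2.4
  endloop
 endfacet
 facet normal 0.112 0.989 -0.093
  outer loop
   vertex 0.4 4.6 0.9
   vertex 0.1 4.7 1.6
   vertex 4.3 4.3 2.4
  endloop
 endfacet
 facet normal -0.920 -0.093 -0.381
  outer loop
   vertex 0.4 4.6 0.9
   vertex 0.6 1.8 1.1
   vertex 0.1 4.7 1.6
  endloop
 endfacet
 facet normal 0.364 0.102 -0.926
  outer loop
   vertex 0.4 4.6 0.9
   vertex 4.3 4.3 2.4
   vertex 4.6 0.5 2.1
  endloop
 endfacet
 facet normal 0.226 -0.053 -0.973
  outer loop
   vertex 0.4 4.6 0.9
   vertex 4.6 0.5 2.1
   vertex 0.6 1.8 1.1
  endloop
 endfacet
 facet normal 0.195 -0.914 0.355
  outer loop
   vertex 1.3 0.3 3.4
   vertex 0.0 0.1 3.6
   vertex 4.6 0.5 2.1
  endloop
 endfacet
 facet normal 0.202 -0.879 0.431
  outer loop
   vertex 1.3 0.3 3.4
   vertex 3.3 1.2 4.3
   vertex 0.0 0.1 3.6
  endloop
 endfacet
 facet normal 0.215 -0.887 0.409
  outer loop
   vertex 1.3 0.3 3.4
   vertex 4.6 0.5 2.1
   vertex 3.3 1.2 4.3
  endloop
 endfacet
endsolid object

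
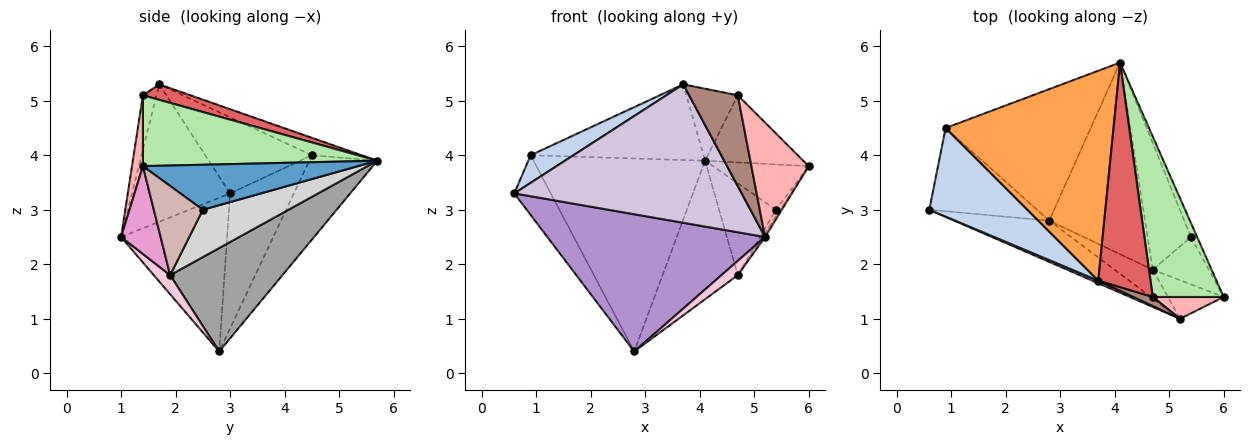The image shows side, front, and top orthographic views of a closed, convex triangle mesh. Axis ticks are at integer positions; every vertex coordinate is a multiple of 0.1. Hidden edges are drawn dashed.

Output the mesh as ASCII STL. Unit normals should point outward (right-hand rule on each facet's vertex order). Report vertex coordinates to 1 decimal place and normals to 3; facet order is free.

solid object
 facet normal 0.906 0.403 -0.125
  outer loop
   vertex 5.4 2.5 3.0
   vertex 4.1 5.7 3.9
   vertex 6.0 1.4 3.8
  endloop
 endfacet
 facet normal -0.595 -0.239 0.767
  outer loop
   vertex 0.9 4.5 4.0
   vertex 0.6 3.0 3.3
   vertex 3.7 1.7 5.3
  endloop
 endfacet
 facet normal -0.097 0.337 0.936
  outer loop
   vertex 0.9 4.5 4.0
   vertex 3.7 1.7 5.3
   vertex 4.1 5.7 3.9
  endloop
 endfacet
 facet normal -0.713 0.408 -0.569
  outer loop
   vertex 0.9 4.5 4.0
   vertex 2.8 2.8 0.4
   vertex 0.6 3.0 3.3
  endloop
 endfacet
 facet normal -0.311 0.785 -0.535
  outer loop
   vertex 0.9 4.5 4.0
   vertex 4.1 5.7 3.9
   vertex 2.8 2.8 0.4
  endloop
 endfacet
 facet normal 0.678 0.284 0.678
  outer loop
   vertex 4.7 1.4 5.1
   vertex 6.0 1.4 3.8
   vertex 4.1 5.7 3.9
  endloop
 endfacet
 facet normal 0.271 0.294 0.917
  outer loop
   vertex 4.7 1.4 5.1
   vertex 4.1 5.7 3.9
   vertex 3.7 1.7 5.3
  endloop
 endfacet
 facet normal 0.184 -0.966 0.184
  outer loop
   vertex 5.2 1.0 2.5
   vertex 6.0 1.4 3.8
   vertex 4.7 1.4 5.1
  endloop
 endfacet
 facet normal -0.423 -0.868 -0.261
  outer loop
   vertex 5.2 1.0 2.5
   vertex 0.6 3.0 3.3
   vertex 2.8 2.8 0.4
  endloop
 endfacet
 facet normal -0.396 -0.918 0.017
  outer loop
   vertex 5.2 1.0 2.5
   vertex 3.7 1.7 5.3
   vertex 0.6 3.0 3.3
  endloop
 endfacet
 facet normal -0.268 -0.959 0.096
  outer loop
   vertex 5.2 1.0 2.5
   vertex 4.7 1.4 5.1
   vertex 3.7 1.7 5.3
  endloop
 endfacet
 facet normal 0.845 0.075 -0.530
  outer loop
   vertex 4.7 1.9 1.8
   vertex 5.4 2.5 3.0
   vertex 6.0 1.4 3.8
  endloop
 endfacet
 facet normal 0.843 0.052 -0.535
  outer loop
   vertex 4.7 1.9 1.8
   vertex 6.0 1.4 3.8
   vertex 5.2 1.0 2.5
  endloop
 endfacet
 facet normal 0.408 -0.408 -0.816
  outer loop
   vertex 4.7 1.9 1.8
   vertex 5.2 1.0 2.5
   vertex 2.8 2.8 0.4
  endloop
 endfacet
 facet normal 0.658 0.441 -0.610
  outer loop
   vertex 4.7 1.9 1.8
   vertex 2.8 2.8 0.4
   vertex 4.1 5.7 3.9
  endloop
 endfacet
 facet normal 0.663 0.440 -0.606
  outer loop
   vertex 4.7 1.9 1.8
   vertex 4.1 5.7 3.9
   vertex 5.4 2.5 3.0
  endloop
 endfacet
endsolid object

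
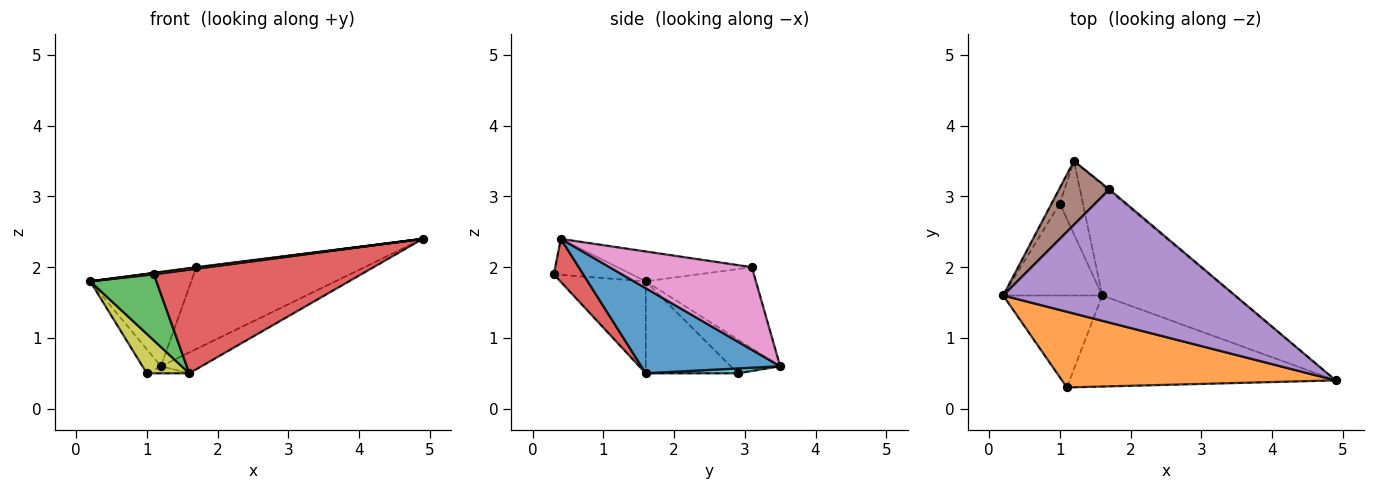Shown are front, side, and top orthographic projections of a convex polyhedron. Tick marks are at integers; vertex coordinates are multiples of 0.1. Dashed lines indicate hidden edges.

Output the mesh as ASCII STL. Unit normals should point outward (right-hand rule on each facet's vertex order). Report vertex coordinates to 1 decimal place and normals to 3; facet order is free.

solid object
 facet normal 0.535 0.156 -0.830
  outer loop
   vertex 1.6 1.6 0.5
   vertex 1.2 3.5 0.6
   vertex 4.9 0.4 2.4
  endloop
 endfacet
 facet normal -0.130 -0.014 0.991
  outer loop
   vertex 1.1 0.3 1.9
   vertex 4.9 0.4 2.4
   vertex 0.2 1.6 1.8
  endloop
 endfacet
 facet normal -0.602 -0.467 -0.648
  outer loop
   vertex 1.1 0.3 1.9
   vertex 0.2 1.6 1.8
   vertex 1.6 1.6 0.5
  endloop
 endfacet
 facet normal 0.106 -0.747 -0.656
  outer loop
   vertex 1.1 0.3 1.9
   vertex 1.6 1.6 0.5
   vertex 4.9 0.4 2.4
  endloop
 endfacet
 facet normal -0.128 -0.004 0.992
  outer loop
   vertex 1.7 3.1 2.0
   vertex 0.2 1.6 1.8
   vertex 4.9 0.4 2.4
  endloop
 endfacet
 facet normal -0.670 0.615 0.415
  outer loop
   vertex 1.7 3.1 2.0
   vertex 1.2 3.5 0.6
   vertex 0.2 1.6 1.8
  endloop
 endfacet
 facet normal 0.646 0.763 -0.012
  outer loop
   vertex 1.7 3.1 2.0
   vertex 4.9 0.4 2.4
   vertex 1.2 3.5 0.6
  endloop
 endfacet
 facet normal -0.914 0.341 -0.221
  outer loop
   vertex 1.0 2.9 0.5
   vertex 0.2 1.6 1.8
   vertex 1.2 3.5 0.6
  endloop
 endfacet
 facet normal -0.649 -0.300 -0.699
  outer loop
   vertex 1.0 2.9 0.5
   vertex 1.6 1.6 0.5
   vertex 0.2 1.6 1.8
  endloop
 endfacet
 facet normal 0.204 0.094 -0.974
  outer loop
   vertex 1.0 2.9 0.5
   vertex 1.2 3.5 0.6
   vertex 1.6 1.6 0.5
  endloop
 endfacet
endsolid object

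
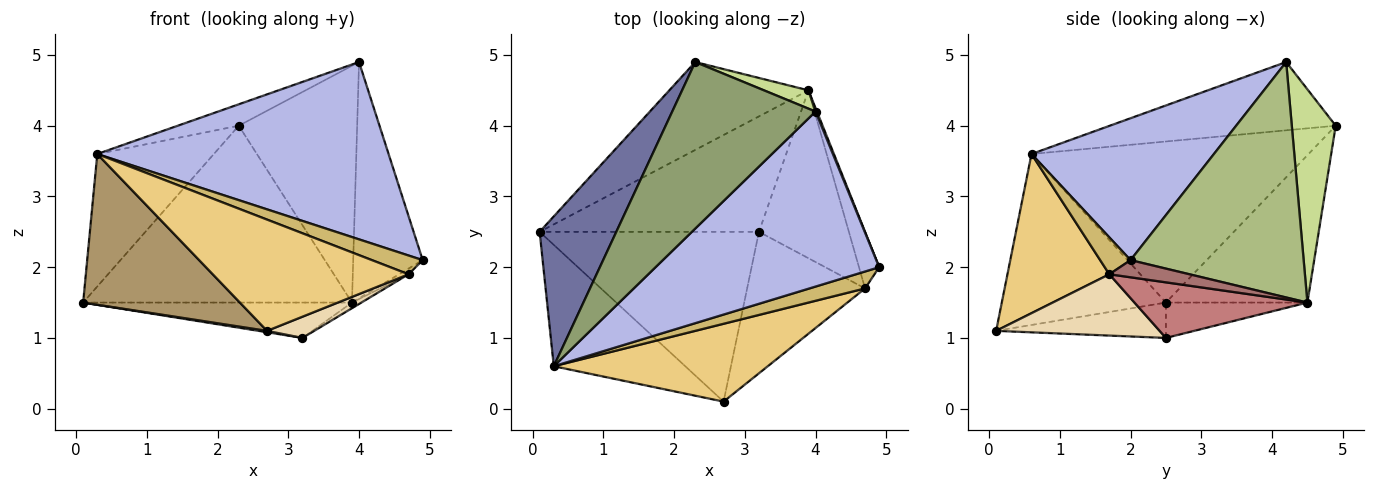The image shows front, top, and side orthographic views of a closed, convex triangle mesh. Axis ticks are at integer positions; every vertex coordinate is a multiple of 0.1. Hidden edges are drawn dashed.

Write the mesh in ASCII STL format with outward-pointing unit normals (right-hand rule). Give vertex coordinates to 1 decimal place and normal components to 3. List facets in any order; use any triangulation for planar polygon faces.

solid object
 facet normal -0.844 0.355 0.402
  outer loop
   vertex 0.3 0.6 3.6
   vertex 2.3 4.9 4.0
   vertex 0.1 2.5 1.5
  endloop
 endfacet
 facet normal -0.426 0.810 -0.402
  outer loop
   vertex 3.9 4.5 1.5
   vertex 0.1 2.5 1.5
   vertex 2.3 4.9 4.0
  endloop
 endfacet
 facet normal -0.152 0.290 -0.945
  outer loop
   vertex 3.9 4.5 1.5
   vertex 3.2 2.5 1.0
   vertex 0.1 2.5 1.5
  endloop
 endfacet
 facet normal 0.407 -0.650 0.642
  outer loop
   vertex 4.0 4.2 4.9
   vertex 0.3 0.6 3.6
   vertex 4.9 2.0 2.1
  endloop
 endfacet
 facet normal -0.427 0.115 0.897
  outer loop
   vertex 4.0 4.2 4.9
   vertex 2.3 4.9 4.0
   vertex 0.3 0.6 3.6
  endloop
 endfacet
 facet normal 0.928 0.373 0.006
  outer loop
   vertex 4.0 4.2 4.9
   vertex 4.9 2.0 2.1
   vertex 3.9 4.5 1.5
  endloop
 endfacet
 facet normal 0.347 0.935 0.072
  outer loop
   vertex 4.0 4.2 4.9
   vertex 3.9 4.5 1.5
   vertex 2.3 4.9 4.0
  endloop
 endfacet
 facet normal -0.159 -0.008 -0.987
  outer loop
   vertex 2.7 0.1 1.1
   vertex 0.1 2.5 1.5
   vertex 3.2 2.5 1.0
  endloop
 endfacet
 facet normal -0.632 -0.604 -0.486
  outer loop
   vertex 2.7 0.1 1.1
   vertex 0.3 0.6 3.6
   vertex 0.1 2.5 1.5
  endloop
 endfacet
 facet normal 0.406 -0.679 0.612
  outer loop
   vertex 4.7 1.7 1.9
   vertex 4.9 2.0 2.1
   vertex 0.3 0.6 3.6
  endloop
 endfacet
 facet normal 0.392 -0.754 0.527
  outer loop
   vertex 4.7 1.7 1.9
   vertex 0.3 0.6 3.6
   vertex 2.7 0.1 1.1
  endloop
 endfacet
 facet normal 0.457 -0.132 -0.879
  outer loop
   vertex 4.7 1.7 1.9
   vertex 2.7 0.1 1.1
   vertex 3.2 2.5 1.0
  endloop
 endfacet
 facet normal 0.646 0.076 -0.760
  outer loop
   vertex 4.7 1.7 1.9
   vertex 3.9 4.5 1.5
   vertex 4.9 2.0 2.1
  endloop
 endfacet
 facet normal 0.525 0.029 -0.850
  outer loop
   vertex 4.7 1.7 1.9
   vertex 3.2 2.5 1.0
   vertex 3.9 4.5 1.5
  endloop
 endfacet
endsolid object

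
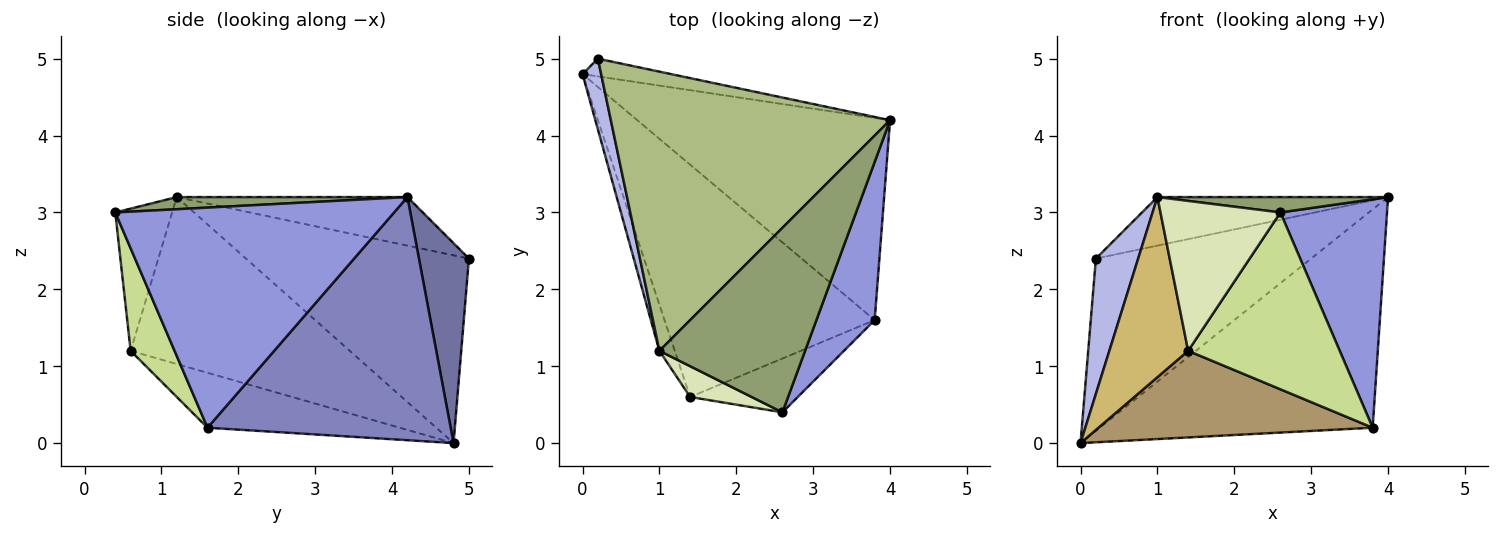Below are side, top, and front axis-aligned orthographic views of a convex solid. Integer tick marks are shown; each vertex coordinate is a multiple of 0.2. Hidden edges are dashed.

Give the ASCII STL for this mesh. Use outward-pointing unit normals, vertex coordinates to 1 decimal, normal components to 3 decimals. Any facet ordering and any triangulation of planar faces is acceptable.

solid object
 facet normal 0.225 0.969 -0.100
  outer loop
   vertex 0.2 5.0 2.4
   vertex 4.0 4.2 3.2
   vertex 0.0 4.8 0.0
  endloop
 endfacet
 facet normal 0.547 0.614 -0.569
  outer loop
   vertex 3.8 1.6 0.2
   vertex 0.0 4.8 0.0
   vertex 4.0 4.2 3.2
  endloop
 endfacet
 facet normal 0.907 -0.347 0.240
  outer loop
   vertex 3.8 1.6 0.2
   vertex 4.0 4.2 3.2
   vertex 2.6 0.4 3.0
  endloop
 endfacet
 facet normal -0.978 -0.185 0.097
  outer loop
   vertex 1.0 1.2 3.2
   vertex 0.2 5.0 2.4
   vertex 0.0 4.8 0.0
  endloop
 endfacet
 facet normal 0.083 -0.083 0.993
  outer loop
   vertex 1.0 1.2 3.2
   vertex 2.6 0.4 3.0
   vertex 4.0 4.2 3.2
  endloop
 endfacet
 facet normal -0.169 0.169 0.971
  outer loop
   vertex 1.0 1.2 3.2
   vertex 4.0 4.2 3.2
   vertex 0.2 5.0 2.4
  endloop
 endfacet
 facet normal 0.267 -0.922 -0.281
  outer loop
   vertex 1.4 0.6 1.2
   vertex 3.8 1.6 0.2
   vertex 2.6 0.4 3.0
  endloop
 endfacet
 facet normal -0.421 -0.888 0.182
  outer loop
   vertex 1.4 0.6 1.2
   vertex 2.6 0.4 3.0
   vertex 1.0 1.2 3.2
  endloop
 endfacet
 facet normal -0.238 -0.339 -0.910
  outer loop
   vertex 1.4 0.6 1.2
   vertex 0.0 4.8 0.0
   vertex 3.8 1.6 0.2
  endloop
 endfacet
 facet normal -0.937 -0.337 -0.086
  outer loop
   vertex 1.4 0.6 1.2
   vertex 1.0 1.2 3.2
   vertex 0.0 4.8 0.0
  endloop
 endfacet
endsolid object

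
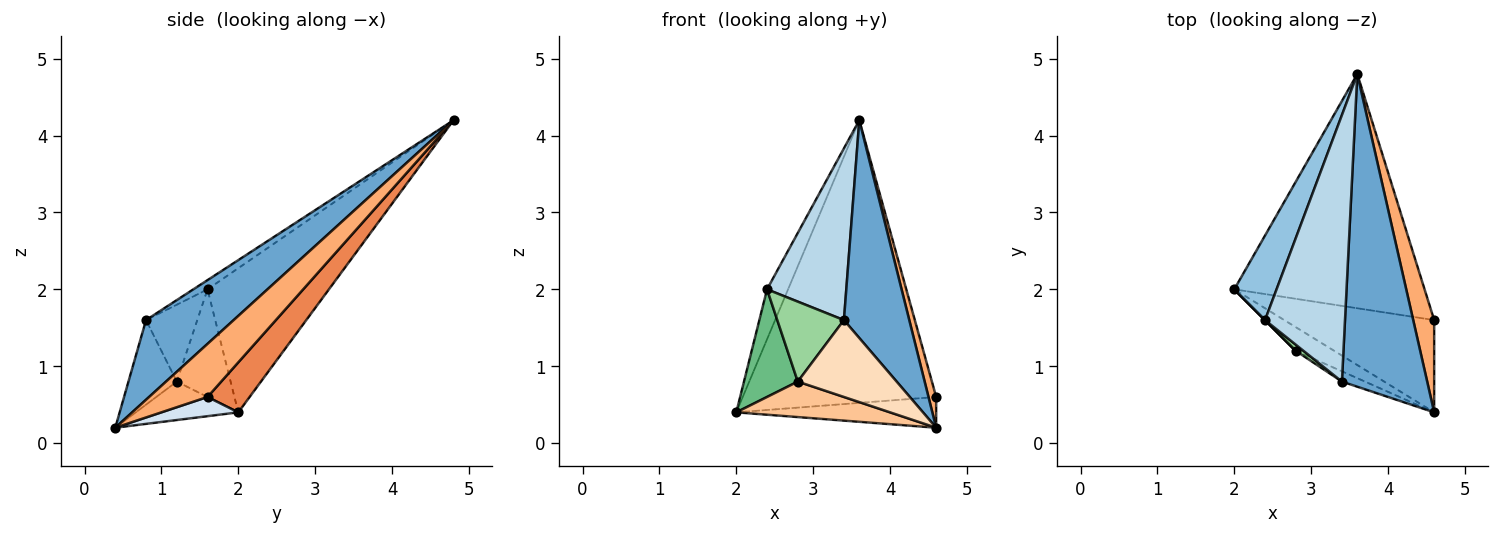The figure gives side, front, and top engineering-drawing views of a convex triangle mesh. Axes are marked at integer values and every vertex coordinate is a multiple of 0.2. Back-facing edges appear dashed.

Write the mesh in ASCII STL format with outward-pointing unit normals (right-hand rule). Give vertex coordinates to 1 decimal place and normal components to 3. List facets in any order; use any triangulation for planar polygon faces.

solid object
 facet normal 0.608 -0.454 0.651
  outer loop
   vertex 3.4 0.8 1.6
   vertex 4.6 0.4 0.2
   vertex 3.6 4.8 4.2
  endloop
 endfacet
 facet normal -0.947 0.164 0.278
  outer loop
   vertex 2.4 1.6 2.0
   vertex 3.6 4.8 4.2
   vertex 2.0 2.0 0.4
  endloop
 endfacet
 facet normal -0.097 -0.539 0.837
  outer loop
   vertex 2.4 1.6 2.0
   vertex 3.4 0.8 1.6
   vertex 3.6 4.8 4.2
  endloop
 endfacet
 facet normal 0.121 0.314 -0.942
  outer loop
   vertex 4.6 1.6 0.6
   vertex 4.6 0.4 0.2
   vertex 2.0 2.0 0.4
  endloop
 endfacet
 facet normal 0.165 0.759 -0.629
  outer loop
   vertex 4.6 1.6 0.6
   vertex 2.0 2.0 0.4
   vertex 3.6 4.8 4.2
  endloop
 endfacet
 facet normal 0.923 -0.121 0.364
  outer loop
   vertex 4.6 1.6 0.6
   vertex 3.6 4.8 4.2
   vertex 4.6 0.4 0.2
  endloop
 endfacet
 facet normal -0.485 -0.728 -0.485
  outer loop
   vertex 2.8 1.2 0.8
   vertex 2.0 2.0 0.4
   vertex 4.6 0.4 0.2
  endloop
 endfacet
 facet normal -0.436 -0.892 -0.119
  outer loop
   vertex 2.8 1.2 0.8
   vertex 4.6 0.4 0.2
   vertex 3.4 0.8 1.6
  endloop
 endfacet
 facet normal -0.707 -0.707 0.000
  outer loop
   vertex 2.8 1.2 0.8
   vertex 2.4 1.6 2.0
   vertex 2.0 2.0 0.4
  endloop
 endfacet
 facet normal -0.609 -0.791 0.061
  outer loop
   vertex 2.8 1.2 0.8
   vertex 3.4 0.8 1.6
   vertex 2.4 1.6 2.0
  endloop
 endfacet
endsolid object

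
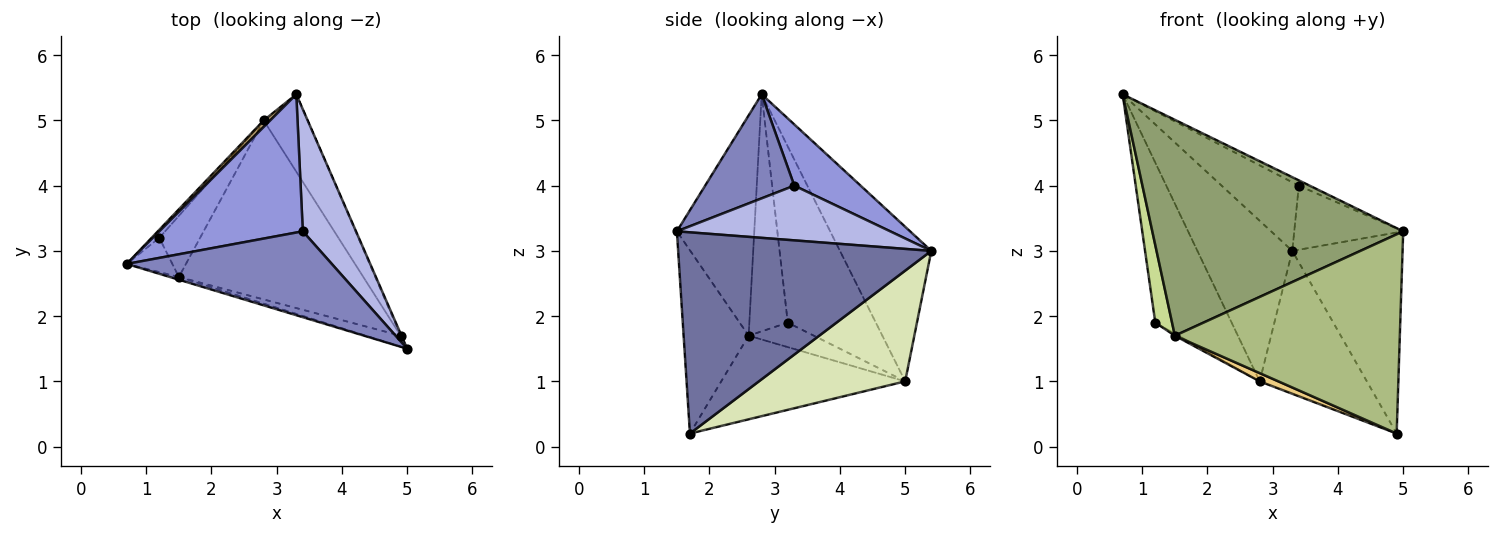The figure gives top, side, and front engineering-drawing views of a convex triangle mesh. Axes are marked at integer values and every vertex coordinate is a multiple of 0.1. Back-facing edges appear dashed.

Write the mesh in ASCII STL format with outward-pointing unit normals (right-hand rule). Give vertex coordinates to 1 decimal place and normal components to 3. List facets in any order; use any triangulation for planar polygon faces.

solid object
 facet normal 0.917 0.399 -0.004
  outer loop
   vertex 4.9 1.7 0.2
   vertex 3.3 5.4 3.0
   vertex 5.0 1.5 3.3
  endloop
 endfacet
 facet normal 0.452 0.055 0.891
  outer loop
   vertex 3.4 3.3 4.0
   vertex 0.7 2.8 5.4
   vertex 5.0 1.5 3.3
  endloop
 endfacet
 facet normal 0.357 0.415 0.837
  outer loop
   vertex 3.4 3.3 4.0
   vertex 3.3 5.4 3.0
   vertex 0.7 2.8 5.4
  endloop
 endfacet
 facet normal 0.673 0.344 0.655
  outer loop
   vertex 3.4 3.3 4.0
   vertex 5.0 1.5 3.3
   vertex 3.3 5.4 3.0
  endloop
 endfacet
 facet normal -0.295 -0.955 -0.012
  outer loop
   vertex 1.5 2.6 1.7
   vertex 5.0 1.5 3.3
   vertex 0.7 2.8 5.4
  endloop
 endfacet
 facet normal -0.277 -0.959 -0.053
  outer loop
   vertex 1.5 2.6 1.7
   vertex 4.9 1.7 0.2
   vertex 5.0 1.5 3.3
  endloop
 endfacet
 facet normal -0.903 -0.393 -0.174
  outer loop
   vertex 1.5 2.6 1.7
   vertex 0.7 2.8 5.4
   vertex 1.2 3.2 1.9
  endloop
 endfacet
 facet normal 0.768 0.563 -0.305
  outer loop
   vertex 2.8 5.0 1.0
   vertex 3.3 5.4 3.0
   vertex 4.9 1.7 0.2
  endloop
 endfacet
 facet normal -0.693 0.720 0.029
  outer loop
   vertex 2.8 5.0 1.0
   vertex 0.7 2.8 5.4
   vertex 3.3 5.4 3.0
  endloop
 endfacet
 facet normal -0.755 0.655 -0.033
  outer loop
   vertex 2.8 5.0 1.0
   vertex 1.2 3.2 1.9
   vertex 0.7 2.8 5.4
  endloop
 endfacet
 facet normal -0.413 -0.042 -0.910
  outer loop
   vertex 2.8 5.0 1.0
   vertex 4.9 1.7 0.2
   vertex 1.5 2.6 1.7
  endloop
 endfacet
 facet normal -0.514 0.029 -0.857
  outer loop
   vertex 2.8 5.0 1.0
   vertex 1.5 2.6 1.7
   vertex 1.2 3.2 1.9
  endloop
 endfacet
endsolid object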